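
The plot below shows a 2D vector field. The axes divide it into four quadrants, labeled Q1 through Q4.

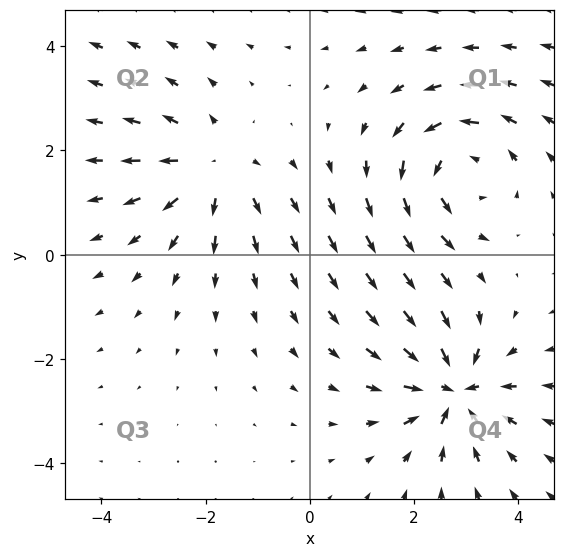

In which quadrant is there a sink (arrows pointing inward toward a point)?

Q4

The sink sits at approximately (2.8, -2.6), which lies in quadrant Q4. The divergence there is about -6, negative as expected for a sink.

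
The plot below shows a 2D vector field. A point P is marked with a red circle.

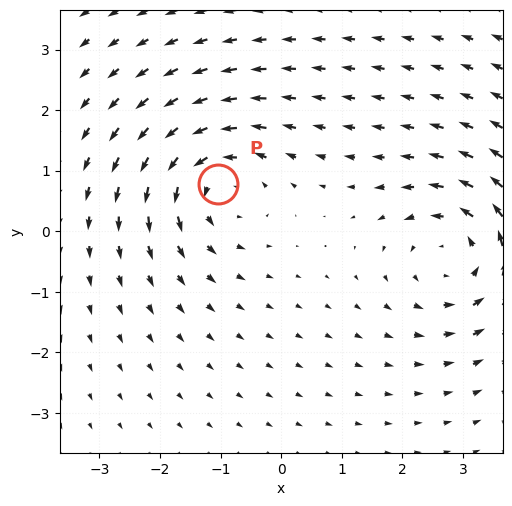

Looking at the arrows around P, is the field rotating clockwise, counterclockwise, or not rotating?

counterclockwise

Near P at (-1.0, 0.8) the arrows circulate counterclockwise. The curl (z-component) there is about +4; positive curl means counterclockwise rotation.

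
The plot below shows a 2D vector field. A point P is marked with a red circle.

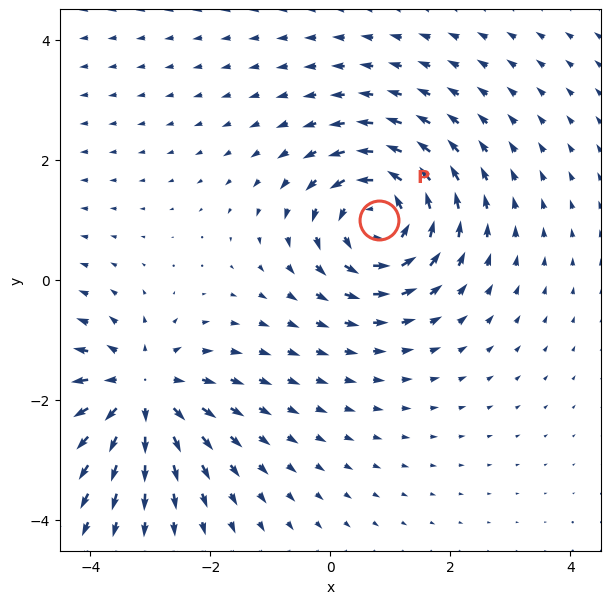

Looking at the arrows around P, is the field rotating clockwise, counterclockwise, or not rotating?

counterclockwise

Near P at (0.8, 1.0) the arrows circulate counterclockwise. The curl (z-component) there is about +5; positive curl means counterclockwise rotation.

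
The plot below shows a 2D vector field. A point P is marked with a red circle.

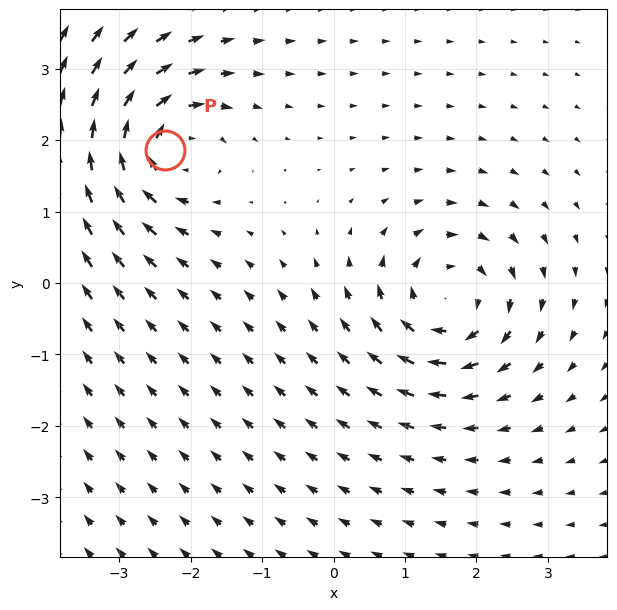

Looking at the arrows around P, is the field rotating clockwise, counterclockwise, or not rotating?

clockwise

Near P at (-2.4, 1.9) the arrows circulate clockwise. The curl (z-component) there is about -5; negative curl means clockwise rotation.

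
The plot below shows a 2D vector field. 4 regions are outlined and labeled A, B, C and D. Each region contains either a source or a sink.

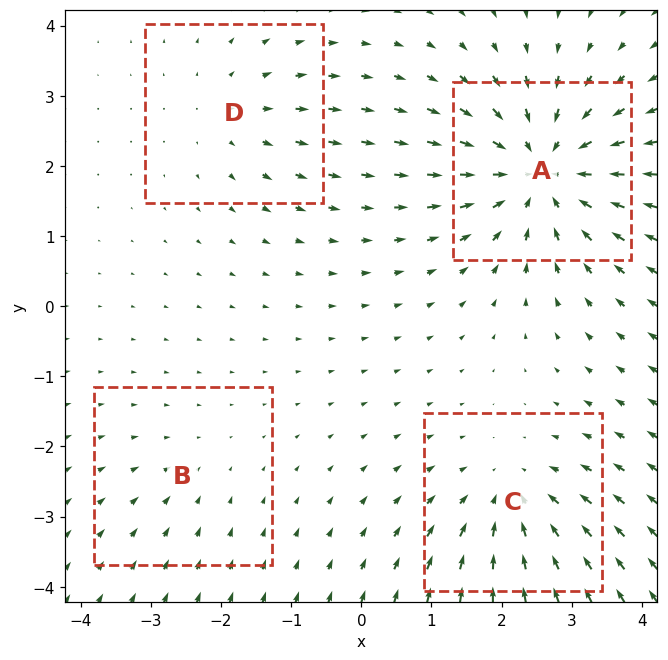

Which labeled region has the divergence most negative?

A

Divergence at each region's feature centre — A: about -7, B: about -2, C: about -5, D: about +3. Region A is most negative.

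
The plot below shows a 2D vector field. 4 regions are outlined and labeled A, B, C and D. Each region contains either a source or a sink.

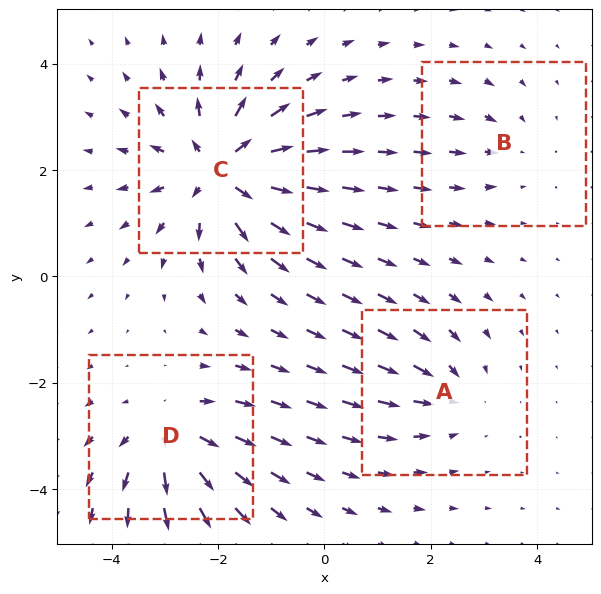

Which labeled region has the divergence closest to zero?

Divergence at each region's feature centre — A: about -4, B: about -2, C: about +8, D: about +5. Region B is closest to zero.

B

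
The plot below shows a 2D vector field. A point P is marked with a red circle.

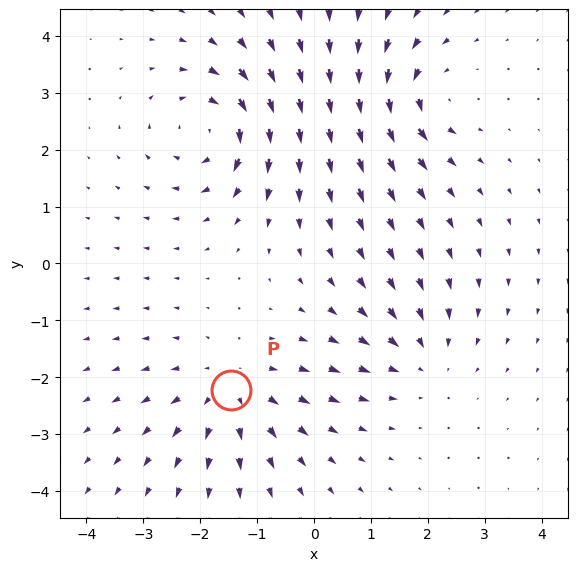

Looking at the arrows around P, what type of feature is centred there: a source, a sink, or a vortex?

source

At P (-1.5, -2.2) the arrows spread outward. Divergence about +4, curl ≈0 — positive divergence with near-zero curl is a source.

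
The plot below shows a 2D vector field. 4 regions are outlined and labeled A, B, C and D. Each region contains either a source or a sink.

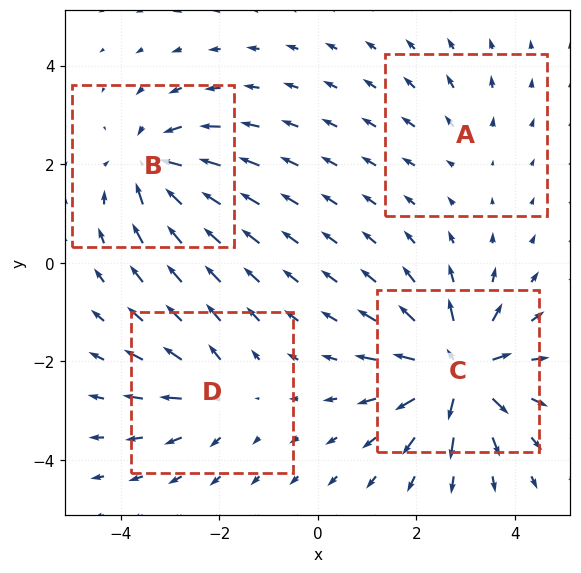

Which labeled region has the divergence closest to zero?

A

Divergence at each region's feature centre — A: about +2, B: about -6, C: about +8, D: about +4. Region A is closest to zero.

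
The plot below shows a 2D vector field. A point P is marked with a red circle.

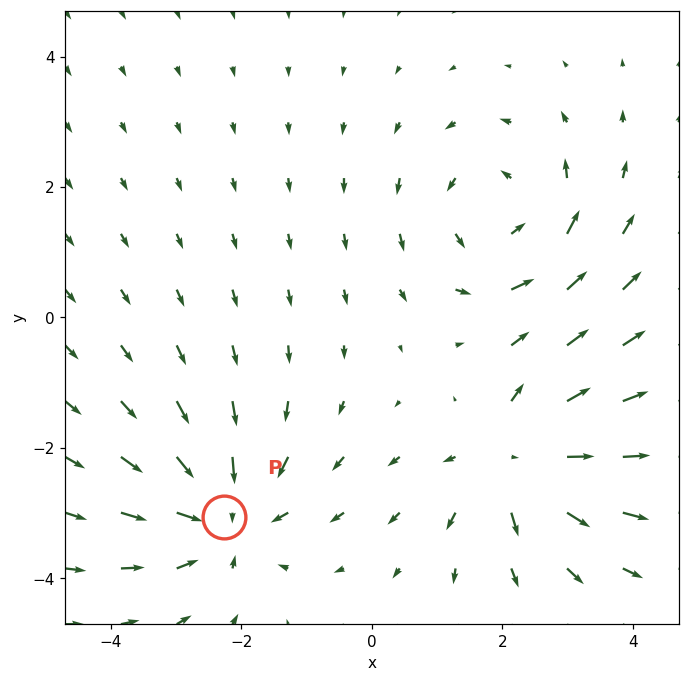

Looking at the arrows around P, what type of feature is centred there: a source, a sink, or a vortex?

sink

At P (-2.3, -3.1) the arrows converge inward. Divergence about -4, curl ≈0 — negative divergence with near-zero curl is a sink.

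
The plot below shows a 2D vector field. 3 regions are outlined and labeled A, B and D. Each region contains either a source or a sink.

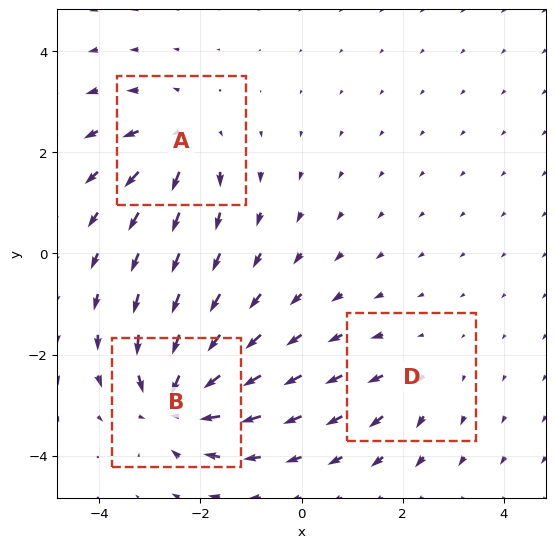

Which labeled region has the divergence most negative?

B

Divergence at each region's feature centre — A: about +4, B: about -6, D: about +2. Region B is most negative.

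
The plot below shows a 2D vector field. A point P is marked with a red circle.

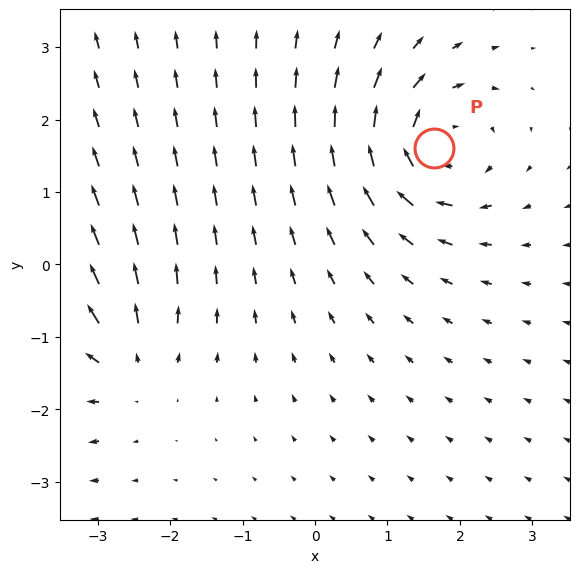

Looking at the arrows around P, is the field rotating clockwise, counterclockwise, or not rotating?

Near P at (1.6, 1.6) the arrows circulate clockwise. The curl (z-component) there is about -6; negative curl means clockwise rotation.

clockwise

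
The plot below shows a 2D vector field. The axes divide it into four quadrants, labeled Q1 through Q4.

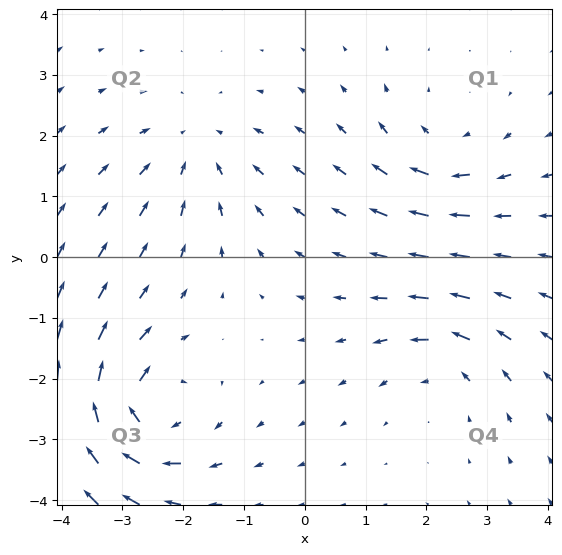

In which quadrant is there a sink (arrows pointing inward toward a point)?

Q2

The sink sits at approximately (-1.8, 1.8), which lies in quadrant Q2. The divergence there is about -3, negative as expected for a sink.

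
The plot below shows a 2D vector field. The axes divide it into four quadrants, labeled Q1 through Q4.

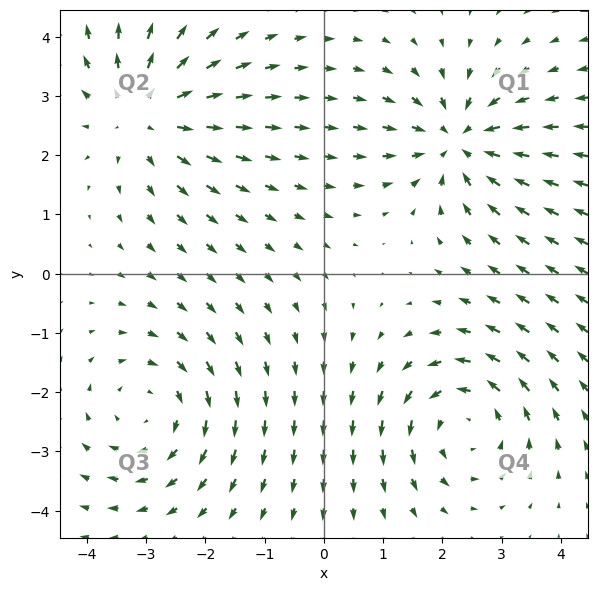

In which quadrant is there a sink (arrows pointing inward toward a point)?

The sink sits at approximately (2.3, 2.2), which lies in quadrant Q1. The divergence there is about -5, negative as expected for a sink.

Q1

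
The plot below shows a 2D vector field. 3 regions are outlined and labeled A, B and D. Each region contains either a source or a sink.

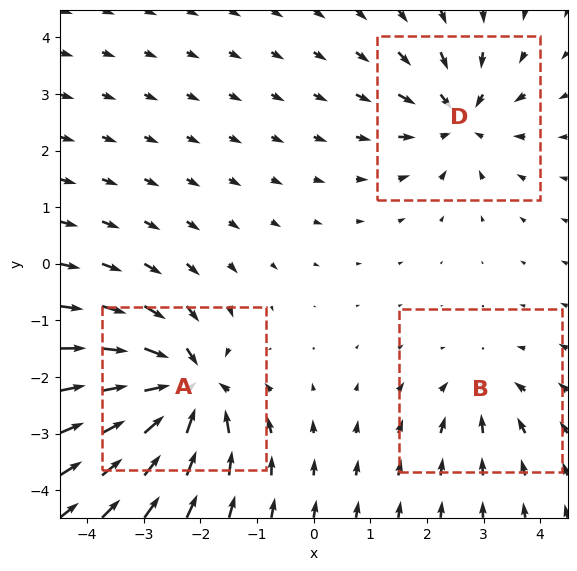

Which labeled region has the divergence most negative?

Divergence at each region's feature centre — A: about -6, B: about -3, D: about -4. Region A is most negative.

A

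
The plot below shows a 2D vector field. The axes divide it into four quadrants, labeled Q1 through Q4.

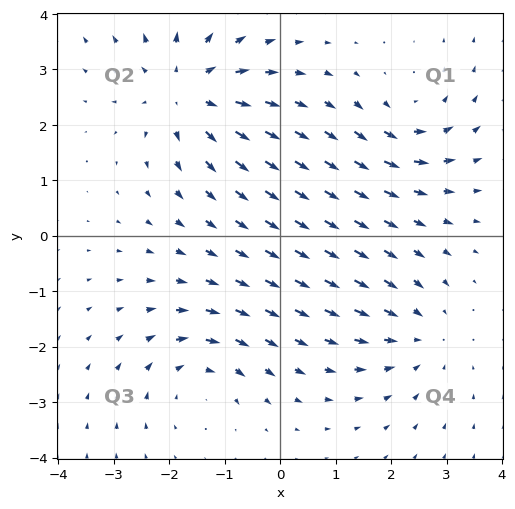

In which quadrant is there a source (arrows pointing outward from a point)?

Q2

The source sits at approximately (-1.7, 2.6), which lies in quadrant Q2. The divergence there is about +4, positive as expected for a source.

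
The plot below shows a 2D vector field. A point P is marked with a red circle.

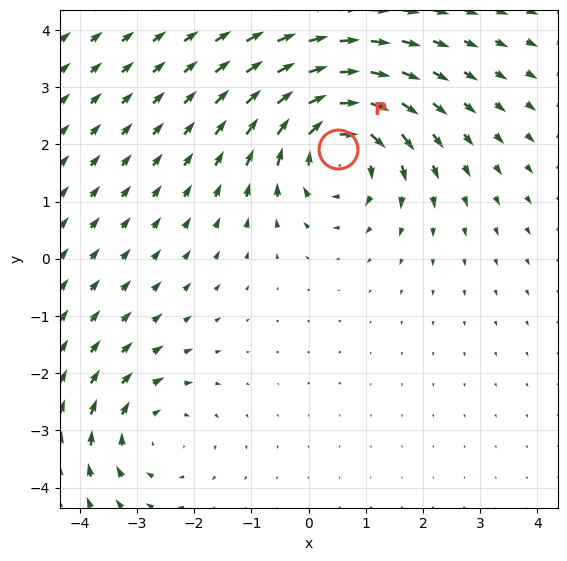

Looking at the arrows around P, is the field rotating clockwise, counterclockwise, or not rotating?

Near P at (0.5, 1.9) the arrows circulate clockwise. The curl (z-component) there is about -6; negative curl means clockwise rotation.

clockwise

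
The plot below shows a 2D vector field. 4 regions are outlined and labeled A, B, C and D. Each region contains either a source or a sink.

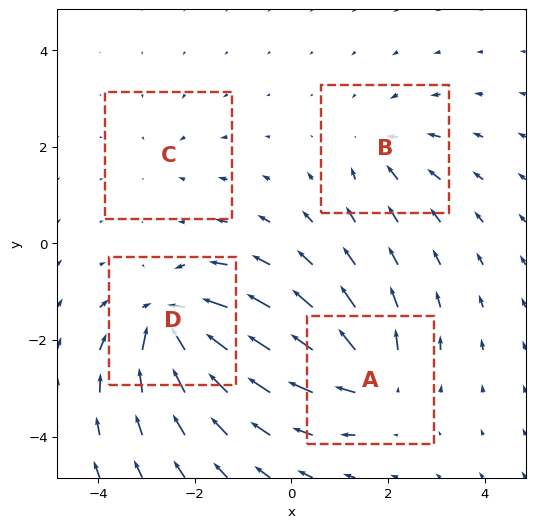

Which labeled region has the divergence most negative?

D

Divergence at each region's feature centre — A: about +6, B: about -4, C: about -2, D: about -8. Region D is most negative.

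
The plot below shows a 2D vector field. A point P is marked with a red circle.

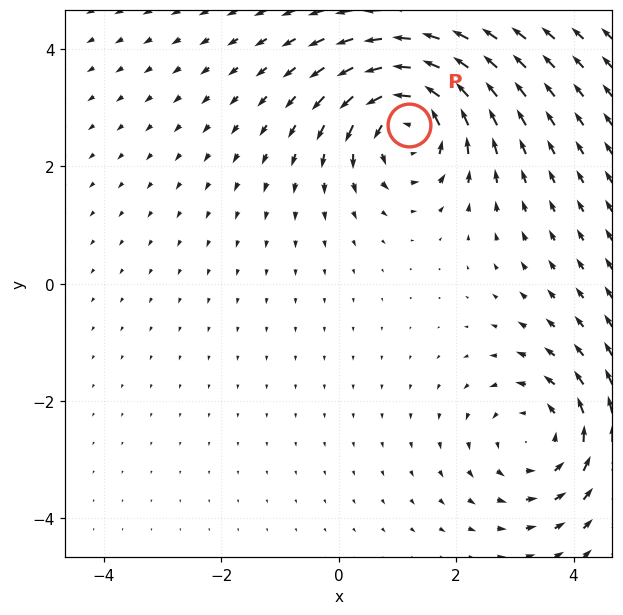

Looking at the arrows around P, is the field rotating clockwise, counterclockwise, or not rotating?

Near P at (1.2, 2.7) the arrows circulate counterclockwise. The curl (z-component) there is about +5; positive curl means counterclockwise rotation.

counterclockwise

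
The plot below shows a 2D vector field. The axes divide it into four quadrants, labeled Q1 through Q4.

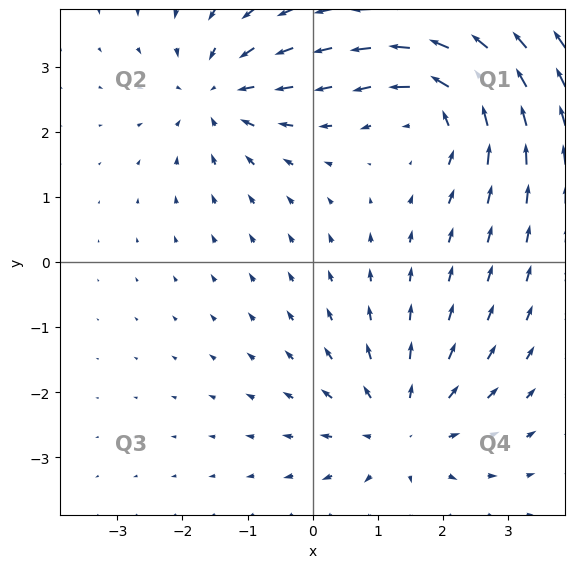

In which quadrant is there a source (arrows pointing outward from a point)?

The source sits at approximately (1.4, -2.6), which lies in quadrant Q4. The divergence there is about +4, positive as expected for a source.

Q4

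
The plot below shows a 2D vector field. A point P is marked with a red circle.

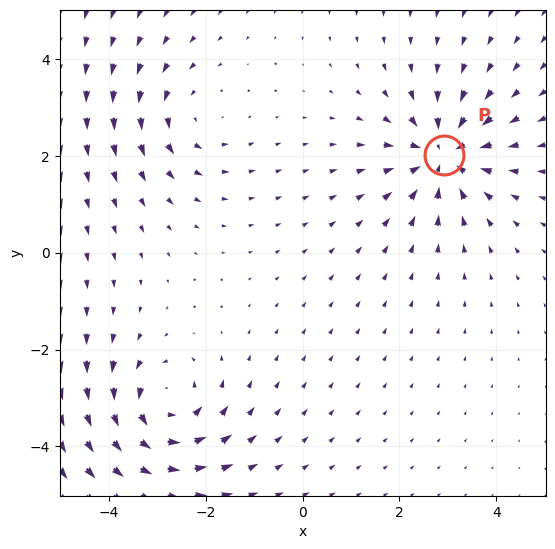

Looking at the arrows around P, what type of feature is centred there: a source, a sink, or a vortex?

sink

At P (2.9, 2.0) the arrows converge inward. Divergence about -5, curl ≈0 — negative divergence with near-zero curl is a sink.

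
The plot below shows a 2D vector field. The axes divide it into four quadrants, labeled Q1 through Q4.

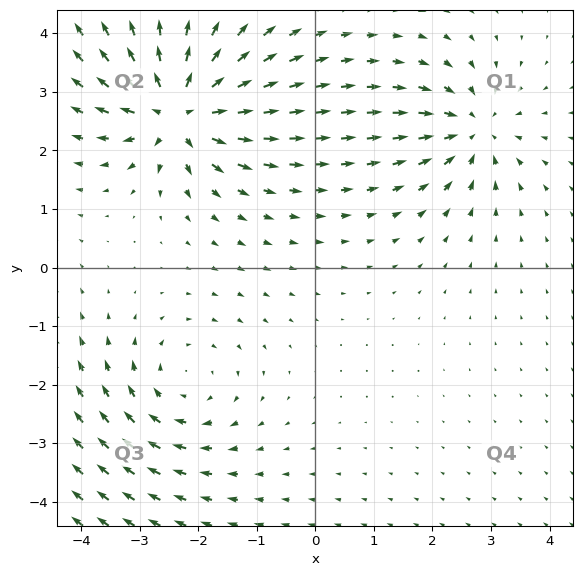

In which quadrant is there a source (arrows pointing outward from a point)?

The source sits at approximately (-2.3, 2.7), which lies in quadrant Q2. The divergence there is about +7, positive as expected for a source.

Q2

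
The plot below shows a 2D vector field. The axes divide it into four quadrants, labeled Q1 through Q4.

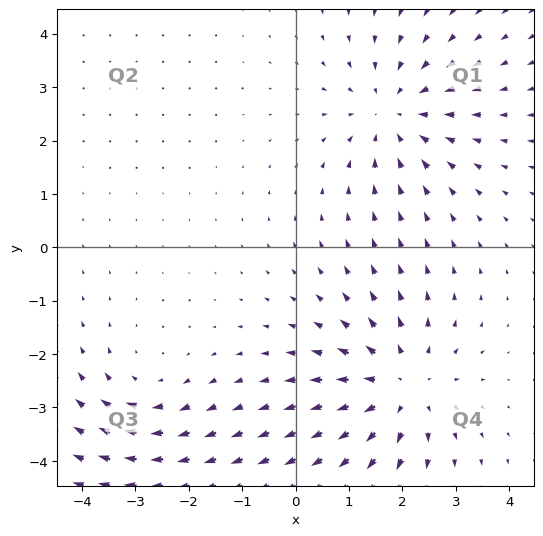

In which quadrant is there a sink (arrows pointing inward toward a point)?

The sink sits at approximately (1.8, 2.5), which lies in quadrant Q1. The divergence there is about -3, negative as expected for a sink.

Q1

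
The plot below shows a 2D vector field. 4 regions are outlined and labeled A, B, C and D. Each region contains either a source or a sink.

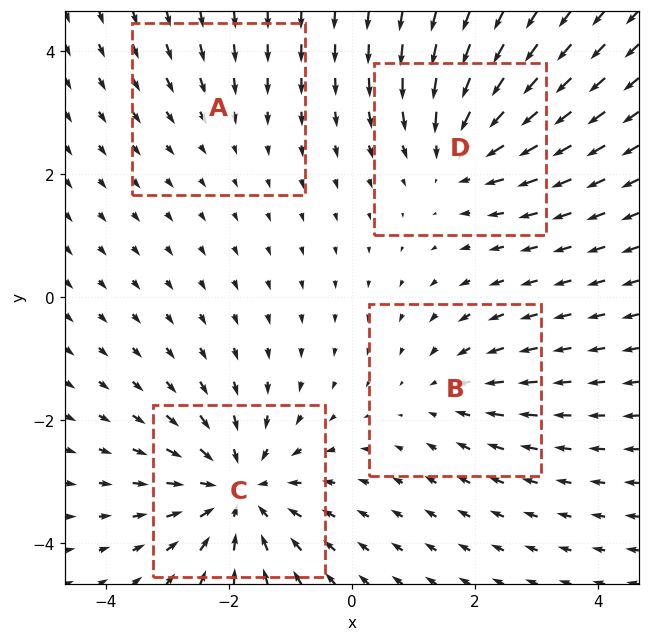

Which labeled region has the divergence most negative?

C

Divergence at each region's feature centre — A: about -2, B: about -3, C: about -6, D: about -5. Region C is most negative.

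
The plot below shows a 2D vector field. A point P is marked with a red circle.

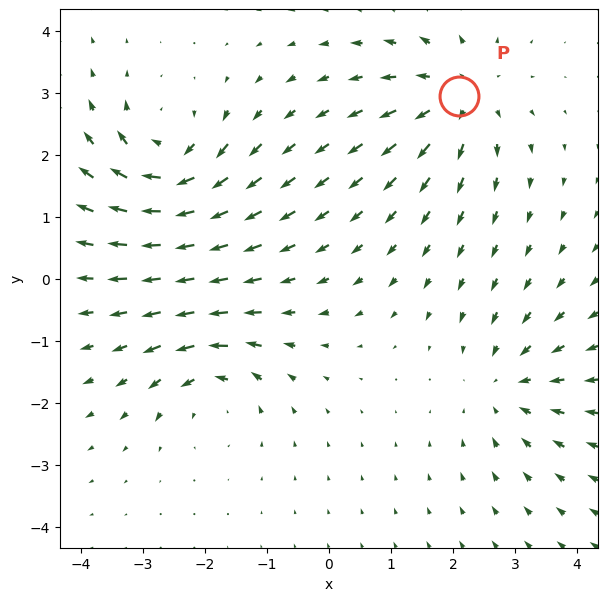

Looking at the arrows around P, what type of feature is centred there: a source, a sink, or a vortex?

At P (2.1, 2.9) the arrows spread outward. Divergence about +4, curl ≈0 — positive divergence with near-zero curl is a source.

source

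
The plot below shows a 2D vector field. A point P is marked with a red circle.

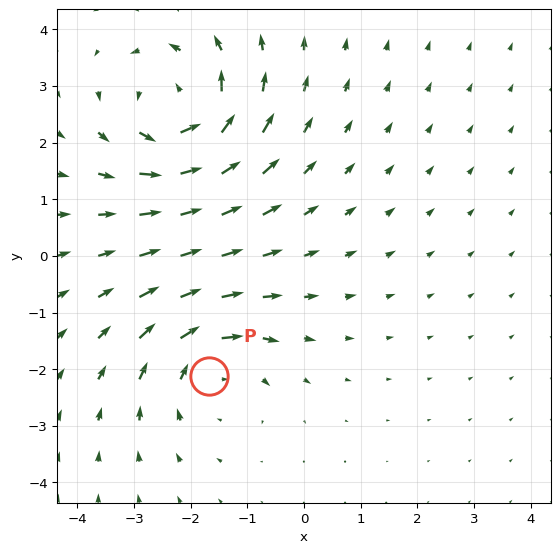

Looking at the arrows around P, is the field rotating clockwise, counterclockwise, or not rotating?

clockwise

Near P at (-1.7, -2.1) the arrows circulate clockwise. The curl (z-component) there is about -3; negative curl means clockwise rotation.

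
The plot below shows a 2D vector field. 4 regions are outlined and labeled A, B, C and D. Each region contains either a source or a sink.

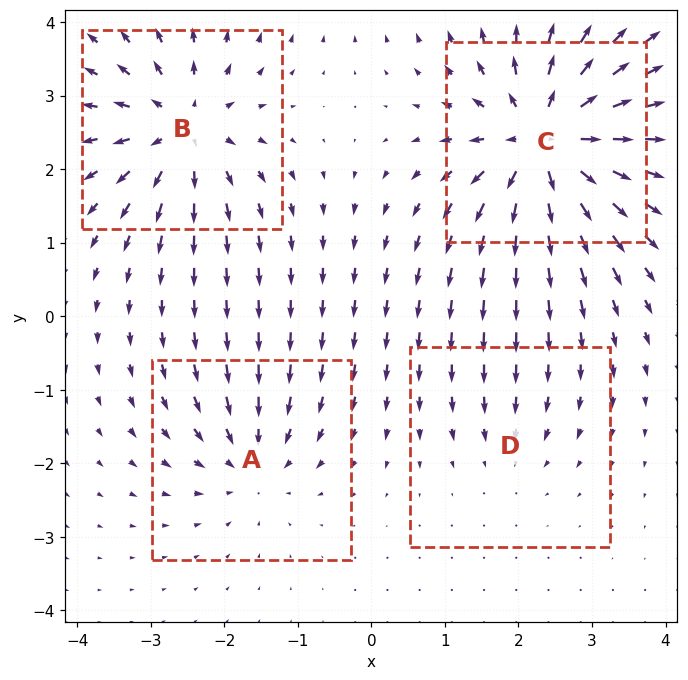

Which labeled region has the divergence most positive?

Divergence at each region's feature centre — A: about -4, B: about +6, C: about +8, D: about -2. Region C is most positive.

C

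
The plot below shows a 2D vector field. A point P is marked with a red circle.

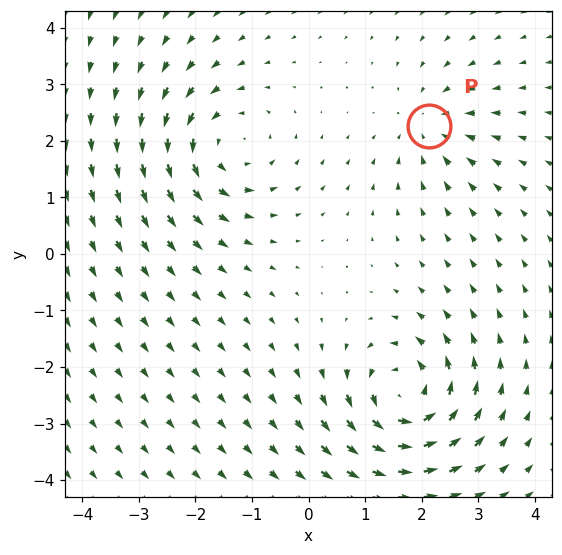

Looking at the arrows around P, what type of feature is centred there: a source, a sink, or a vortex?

At P (2.1, 2.3) the arrows converge inward. Divergence about -3, curl ≈0 — negative divergence with near-zero curl is a sink.

sink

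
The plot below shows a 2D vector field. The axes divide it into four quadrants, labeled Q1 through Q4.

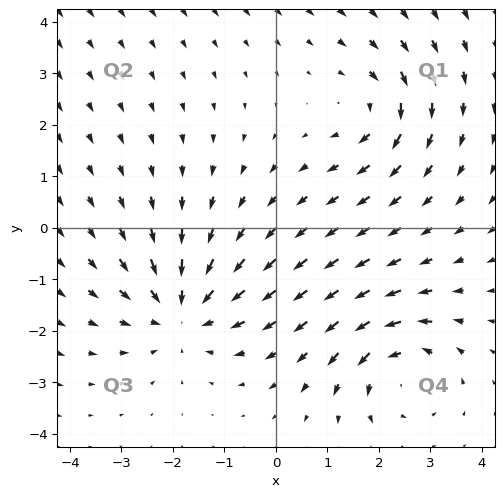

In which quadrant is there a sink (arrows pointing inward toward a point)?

The sink sits at approximately (-1.8, -1.6), which lies in quadrant Q3. The divergence there is about -4, negative as expected for a sink.

Q3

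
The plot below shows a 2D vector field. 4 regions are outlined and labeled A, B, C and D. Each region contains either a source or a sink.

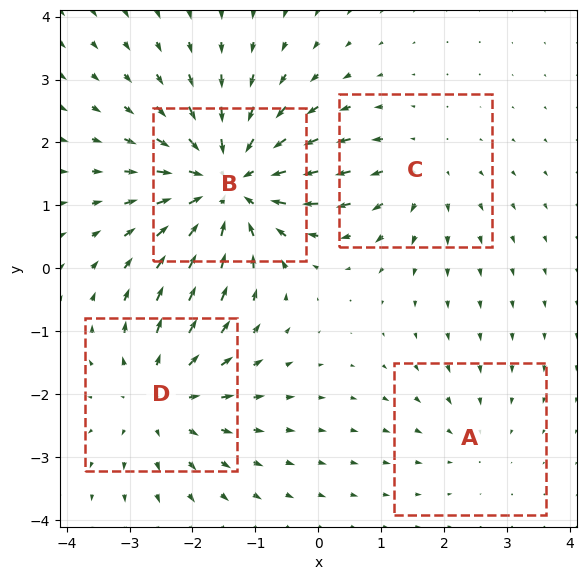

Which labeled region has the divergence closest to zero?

A

Divergence at each region's feature centre — A: about -2, B: about -6, C: about +3, D: about +4. Region A is closest to zero.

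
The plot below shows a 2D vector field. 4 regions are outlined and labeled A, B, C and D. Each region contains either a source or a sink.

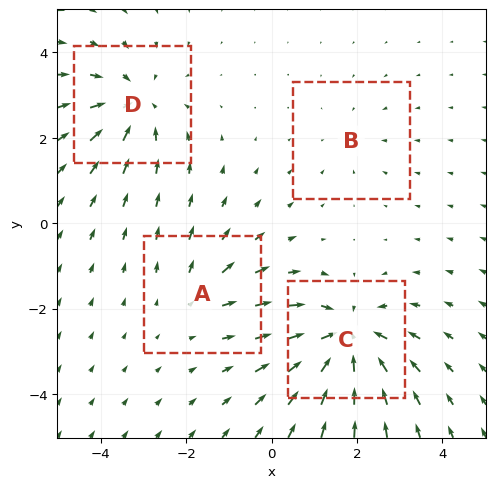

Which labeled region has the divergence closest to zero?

B

Divergence at each region's feature centre — A: about +3, B: about -2, C: about -7, D: about -5. Region B is closest to zero.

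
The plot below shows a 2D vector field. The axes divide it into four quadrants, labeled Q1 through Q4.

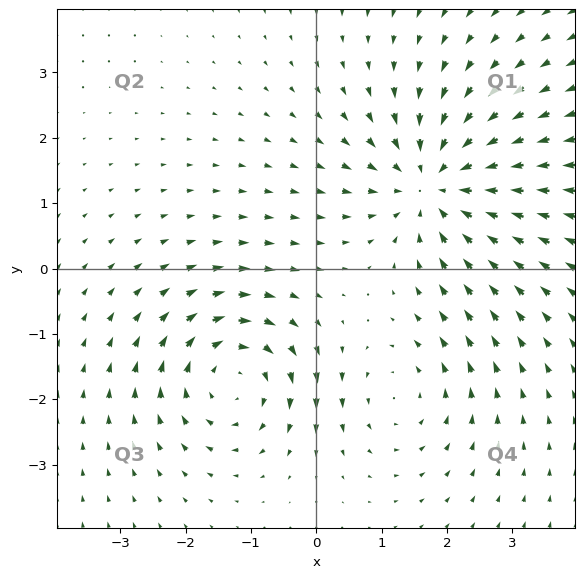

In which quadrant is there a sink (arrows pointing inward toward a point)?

Q1

The sink sits at approximately (1.8, 1.3), which lies in quadrant Q1. The divergence there is about -5, negative as expected for a sink.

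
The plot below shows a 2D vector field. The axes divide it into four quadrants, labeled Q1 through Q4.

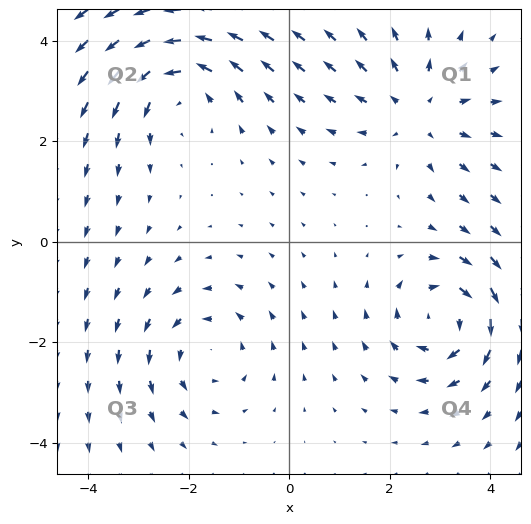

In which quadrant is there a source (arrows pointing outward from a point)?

The source sits at approximately (2.6, 2.6), which lies in quadrant Q1. The divergence there is about +3, positive as expected for a source.

Q1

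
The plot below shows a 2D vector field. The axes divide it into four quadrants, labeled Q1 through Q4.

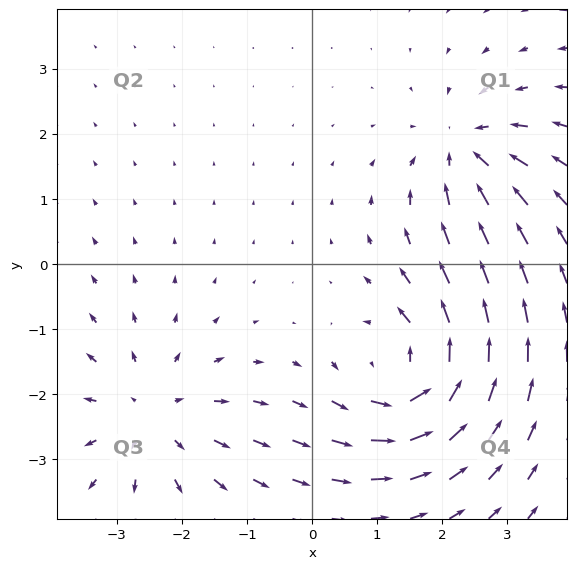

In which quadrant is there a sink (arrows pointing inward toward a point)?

The sink sits at approximately (2.4, 1.7), which lies in quadrant Q1. The divergence there is about -4, negative as expected for a sink.

Q1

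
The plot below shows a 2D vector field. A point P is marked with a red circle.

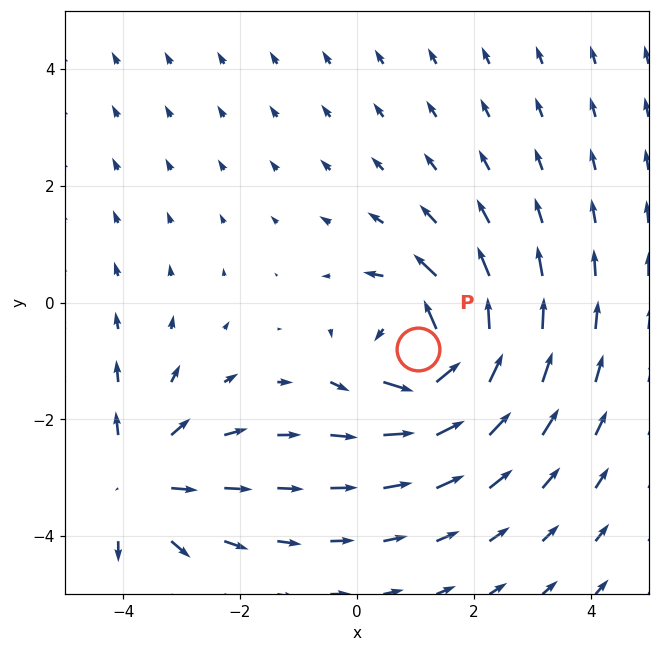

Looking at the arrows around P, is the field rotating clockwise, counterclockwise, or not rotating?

counterclockwise

Near P at (1.0, -0.8) the arrows circulate counterclockwise. The curl (z-component) there is about +7; positive curl means counterclockwise rotation.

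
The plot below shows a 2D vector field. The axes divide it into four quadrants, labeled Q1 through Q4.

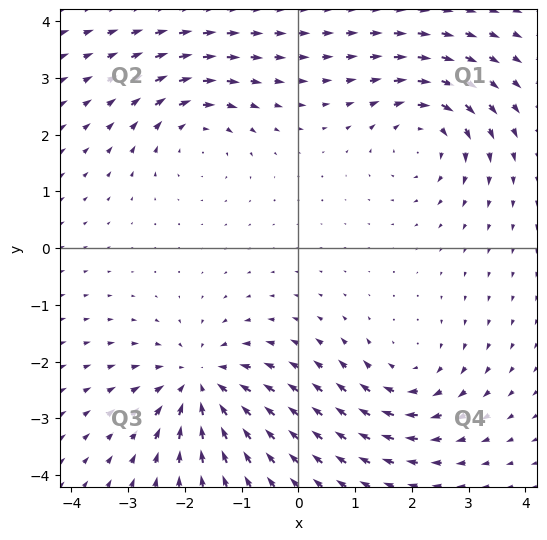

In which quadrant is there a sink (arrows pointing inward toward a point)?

Q3

The sink sits at approximately (-1.7, -2.4), which lies in quadrant Q3. The divergence there is about -5, negative as expected for a sink.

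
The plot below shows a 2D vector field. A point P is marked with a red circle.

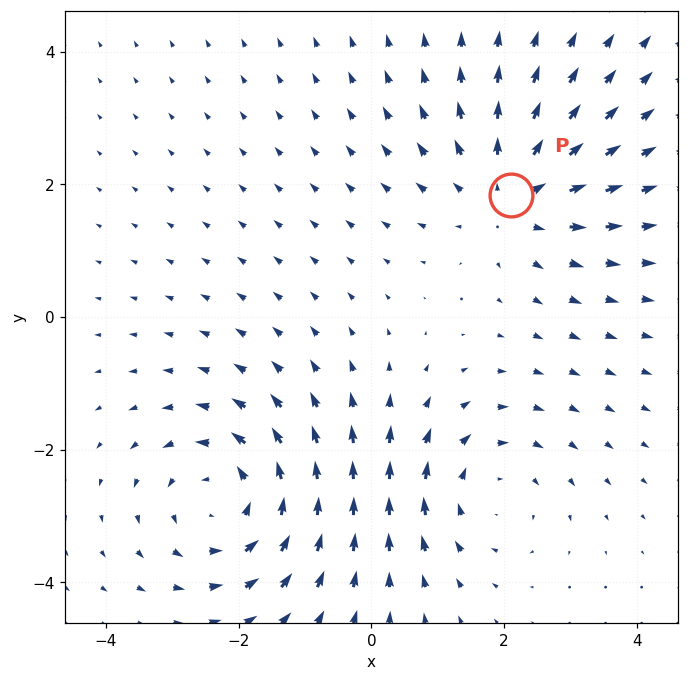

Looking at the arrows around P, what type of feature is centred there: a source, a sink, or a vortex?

source

At P (2.1, 1.8) the arrows spread outward. Divergence about +3, curl ≈0 — positive divergence with near-zero curl is a source.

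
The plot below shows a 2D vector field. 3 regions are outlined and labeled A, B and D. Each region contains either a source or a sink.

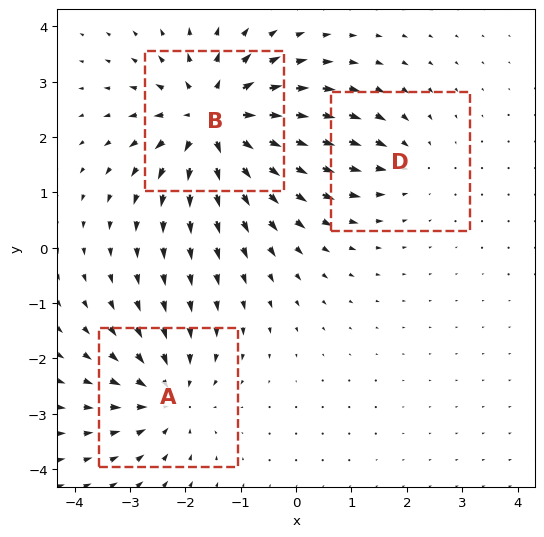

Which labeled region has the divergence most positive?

Divergence at each region's feature centre — A: about -3, B: about +5, D: about -2. Region B is most positive.

B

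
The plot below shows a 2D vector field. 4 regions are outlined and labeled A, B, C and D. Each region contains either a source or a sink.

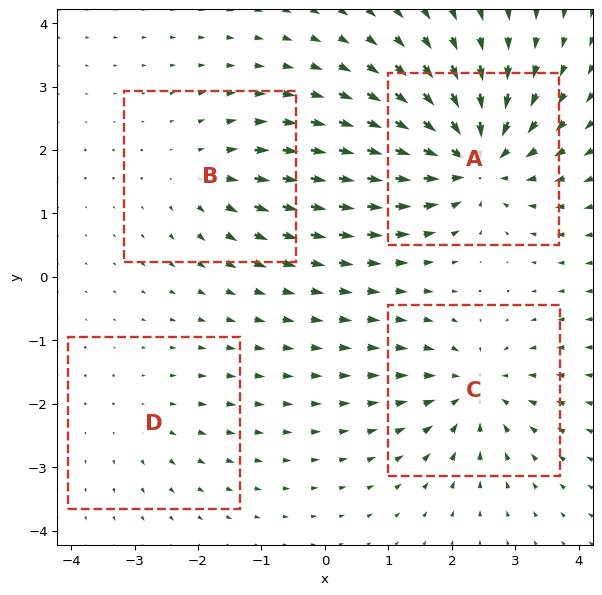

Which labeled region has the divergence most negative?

Divergence at each region's feature centre — A: about -8, B: about +4, C: about -5, D: about +2. Region A is most negative.

A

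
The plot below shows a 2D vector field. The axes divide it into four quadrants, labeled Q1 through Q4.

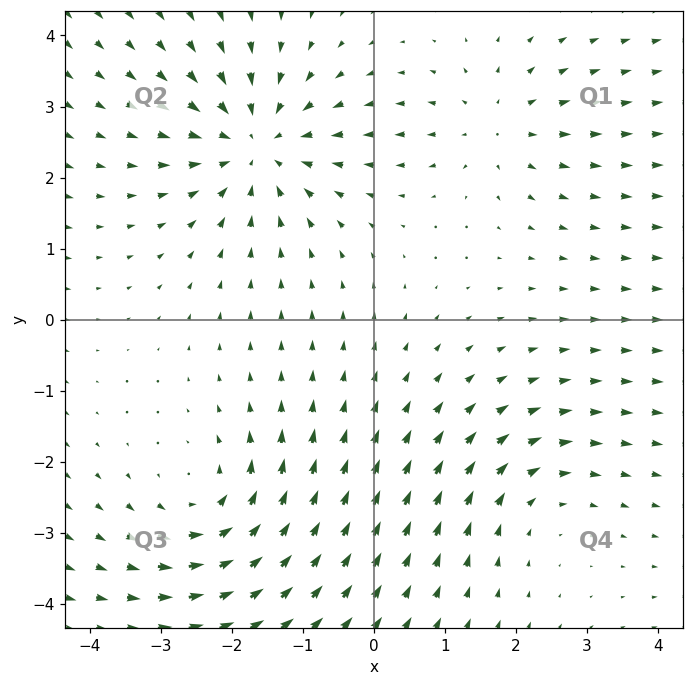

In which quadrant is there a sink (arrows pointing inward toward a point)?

Q2

The sink sits at approximately (-1.7, 2.5), which lies in quadrant Q2. The divergence there is about -4, negative as expected for a sink.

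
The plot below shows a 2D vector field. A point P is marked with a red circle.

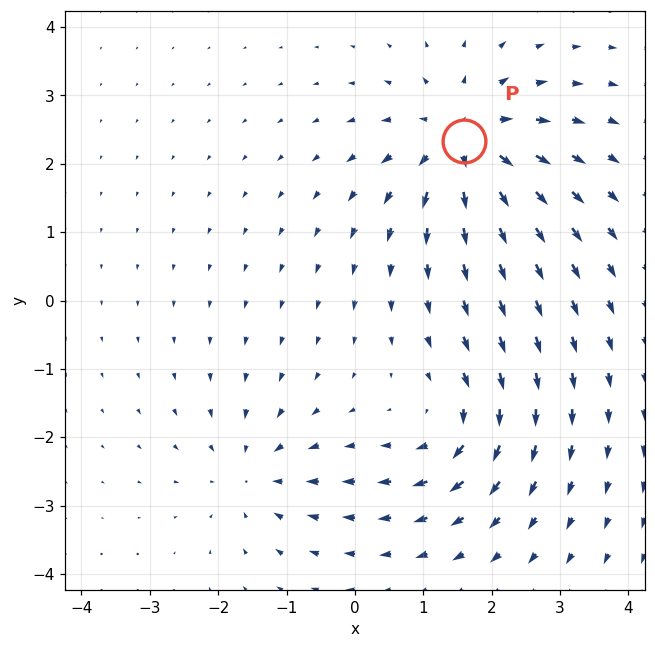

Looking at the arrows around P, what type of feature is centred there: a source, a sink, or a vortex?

At P (1.6, 2.3) the arrows spread outward. Divergence about +6, curl ≈0 — positive divergence with near-zero curl is a source.

source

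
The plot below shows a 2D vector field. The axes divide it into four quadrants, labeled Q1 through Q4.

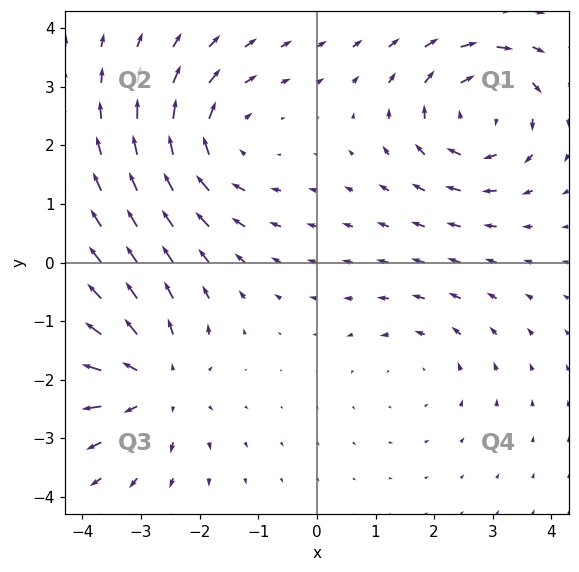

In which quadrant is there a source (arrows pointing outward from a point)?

The source sits at approximately (-2.8, -2.0), which lies in quadrant Q3. The divergence there is about +4, positive as expected for a source.

Q3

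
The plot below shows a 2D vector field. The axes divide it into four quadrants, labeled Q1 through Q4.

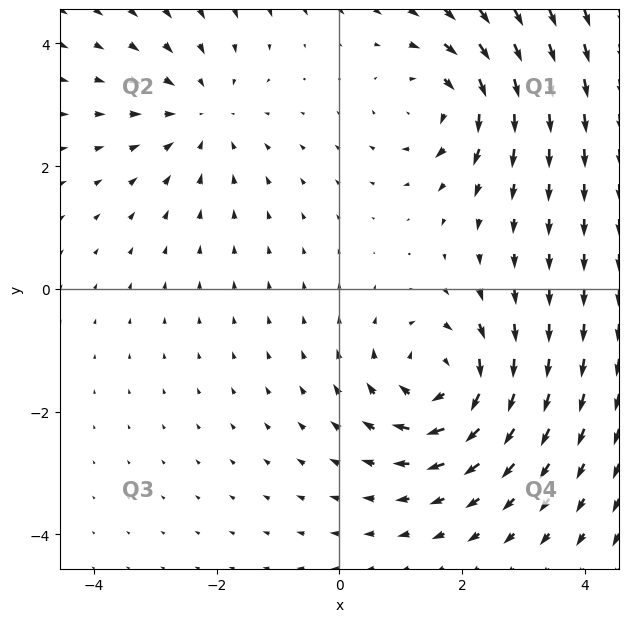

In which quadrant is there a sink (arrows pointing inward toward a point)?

Q2

The sink sits at approximately (-2.2, 2.8), which lies in quadrant Q2. The divergence there is about -2, negative as expected for a sink.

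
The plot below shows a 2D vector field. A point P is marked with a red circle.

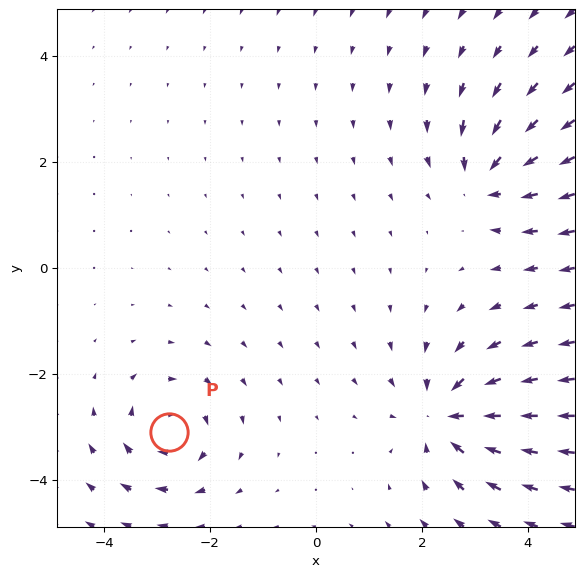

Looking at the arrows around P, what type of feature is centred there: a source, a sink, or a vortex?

vortex

At P (-2.8, -3.1) the arrows circulate clockwise. Divergence ≈0, curl about -4 — near-zero divergence with nonzero curl is a vortex.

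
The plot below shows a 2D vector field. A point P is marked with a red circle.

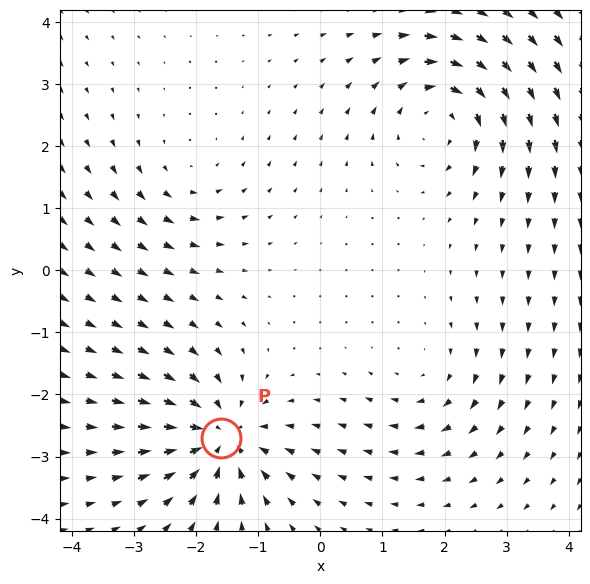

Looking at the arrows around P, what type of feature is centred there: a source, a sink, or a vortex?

At P (-1.6, -2.7) the arrows converge inward. Divergence about -7, curl ≈0 — negative divergence with near-zero curl is a sink.

sink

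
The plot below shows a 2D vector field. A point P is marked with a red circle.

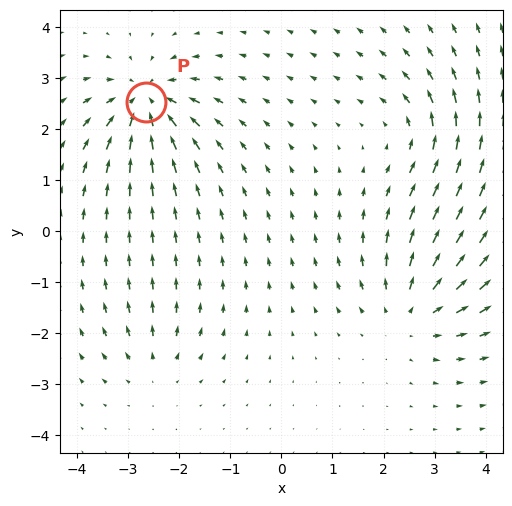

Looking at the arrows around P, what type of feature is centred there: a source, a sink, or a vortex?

At P (-2.7, 2.5) the arrows converge inward. Divergence about -6, curl ≈0 — negative divergence with near-zero curl is a sink.

sink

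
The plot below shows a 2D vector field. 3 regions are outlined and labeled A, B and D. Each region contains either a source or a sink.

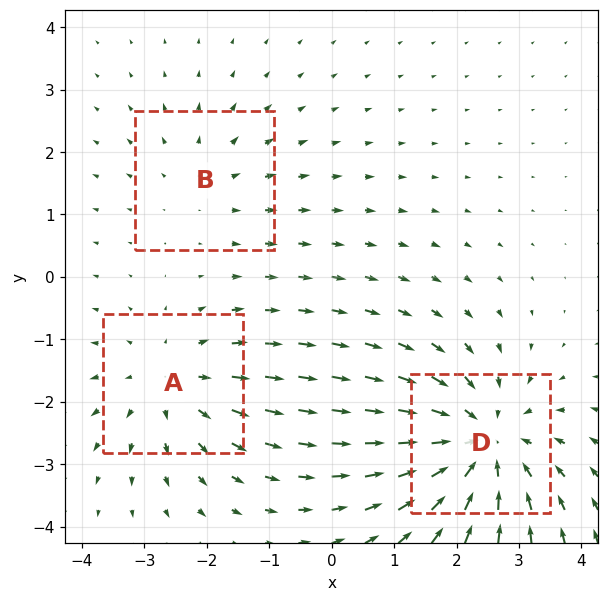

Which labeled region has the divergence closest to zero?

Divergence at each region's feature centre — A: about +3, B: about +2, D: about -5. Region B is closest to zero.

B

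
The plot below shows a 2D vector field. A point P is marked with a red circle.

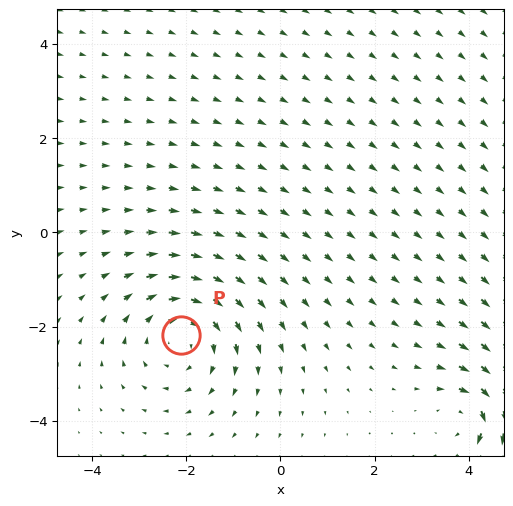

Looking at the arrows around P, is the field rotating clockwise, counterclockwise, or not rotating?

clockwise

Near P at (-2.1, -2.2) the arrows circulate clockwise. The curl (z-component) there is about -4; negative curl means clockwise rotation.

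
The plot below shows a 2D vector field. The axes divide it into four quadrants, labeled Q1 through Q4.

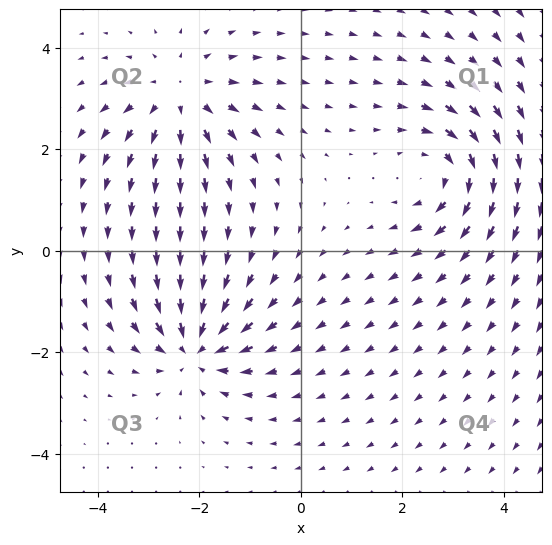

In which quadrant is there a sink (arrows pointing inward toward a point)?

Q3

The sink sits at approximately (-2.1, -1.9), which lies in quadrant Q3. The divergence there is about -5, negative as expected for a sink.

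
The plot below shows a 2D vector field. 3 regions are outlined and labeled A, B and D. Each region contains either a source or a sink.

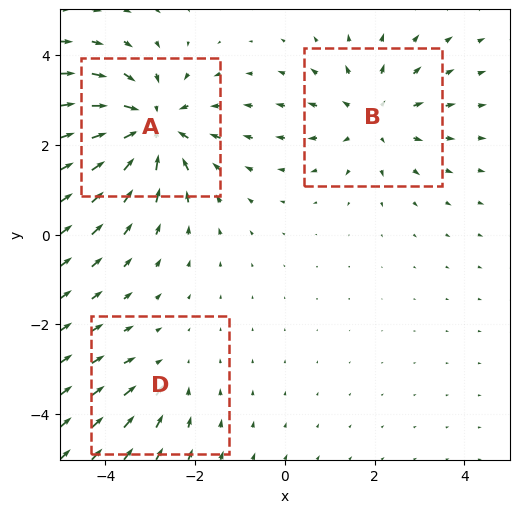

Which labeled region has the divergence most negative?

A

Divergence at each region's feature centre — A: about -4, B: about +3, D: about -2. Region A is most negative.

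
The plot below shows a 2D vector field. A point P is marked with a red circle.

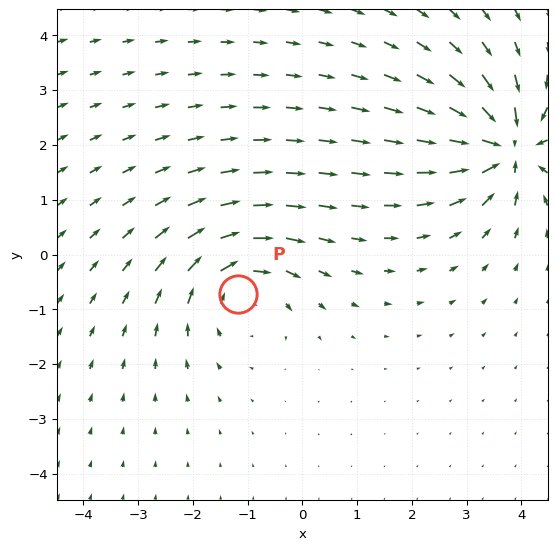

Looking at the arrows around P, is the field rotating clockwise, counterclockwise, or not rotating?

clockwise

Near P at (-1.2, -0.7) the arrows circulate clockwise. The curl (z-component) there is about -4; negative curl means clockwise rotation.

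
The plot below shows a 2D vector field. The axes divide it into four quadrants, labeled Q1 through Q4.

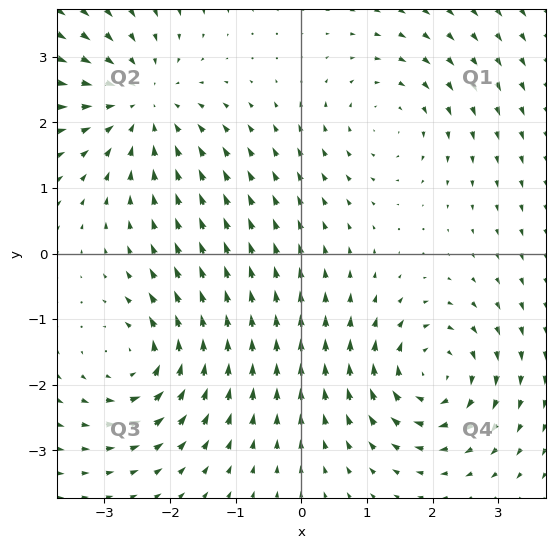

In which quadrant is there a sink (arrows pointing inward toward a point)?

Q2

The sink sits at approximately (-2.4, 2.3), which lies in quadrant Q2. The divergence there is about -4, negative as expected for a sink.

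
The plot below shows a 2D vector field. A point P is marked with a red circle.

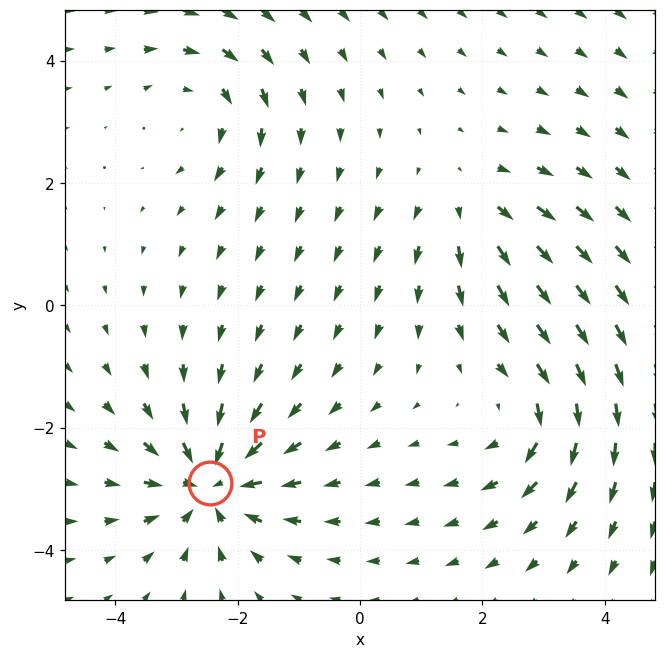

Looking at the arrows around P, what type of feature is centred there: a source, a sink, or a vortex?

At P (-2.5, -2.9) the arrows converge inward. Divergence about -6, curl ≈0 — negative divergence with near-zero curl is a sink.

sink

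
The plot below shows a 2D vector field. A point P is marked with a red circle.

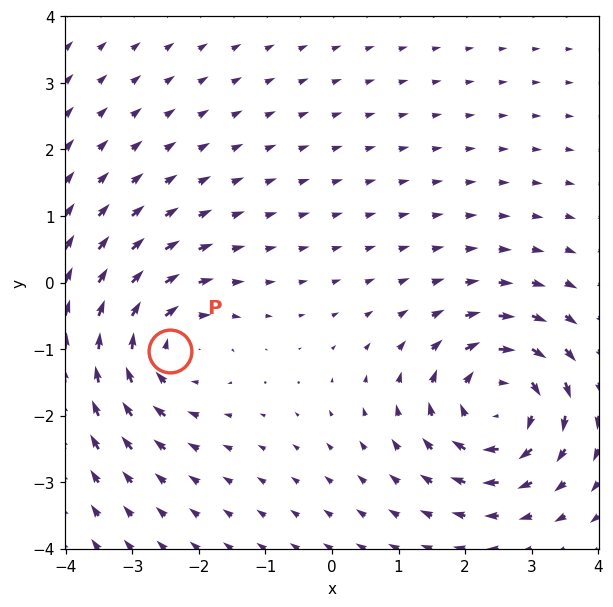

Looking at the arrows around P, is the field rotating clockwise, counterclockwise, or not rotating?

clockwise

Near P at (-2.4, -1.0) the arrows circulate clockwise. The curl (z-component) there is about -4; negative curl means clockwise rotation.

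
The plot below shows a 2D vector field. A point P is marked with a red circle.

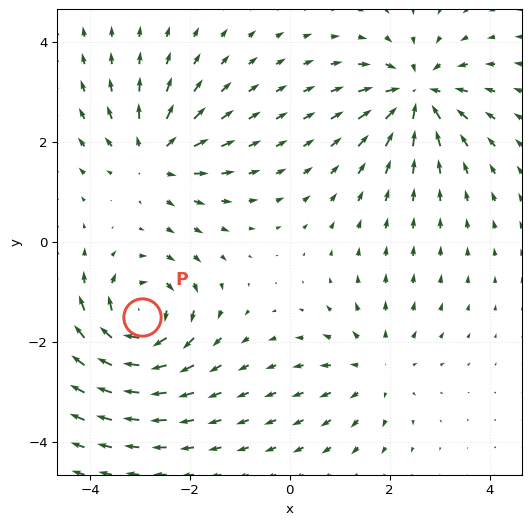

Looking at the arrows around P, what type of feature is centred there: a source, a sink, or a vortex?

vortex

At P (-3.0, -1.5) the arrows circulate clockwise. Divergence ≈0, curl about -6 — near-zero divergence with nonzero curl is a vortex.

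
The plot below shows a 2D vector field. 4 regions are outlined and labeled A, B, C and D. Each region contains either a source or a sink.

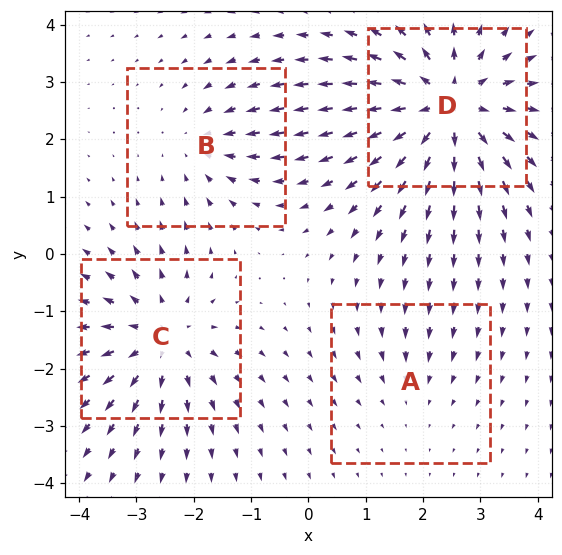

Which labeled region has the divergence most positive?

D

Divergence at each region's feature centre — A: about -2, B: about -3, C: about +5, D: about +7. Region D is most positive.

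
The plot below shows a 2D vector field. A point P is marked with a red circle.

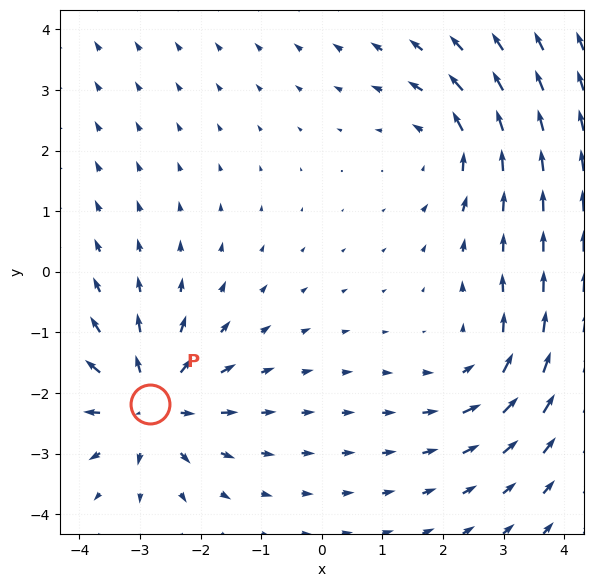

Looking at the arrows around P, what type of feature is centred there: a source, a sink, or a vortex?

At P (-2.8, -2.2) the arrows spread outward. Divergence about +5, curl ≈0 — positive divergence with near-zero curl is a source.

source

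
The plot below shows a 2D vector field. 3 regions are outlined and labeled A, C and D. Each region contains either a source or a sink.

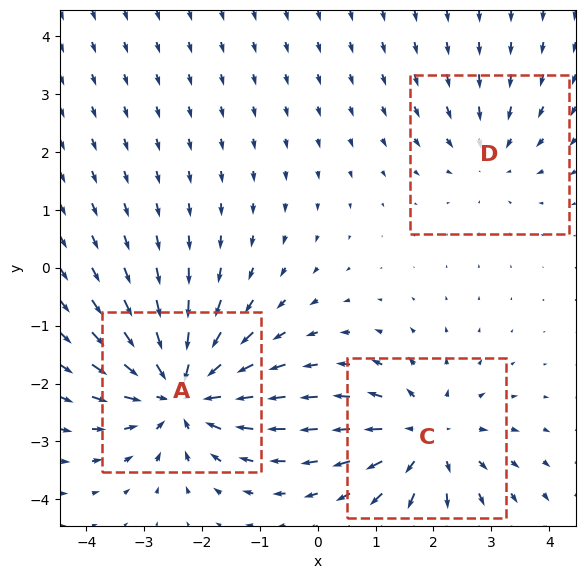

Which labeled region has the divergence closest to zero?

Divergence at each region's feature centre — A: about -5, C: about +4, D: about -2. Region D is closest to zero.

D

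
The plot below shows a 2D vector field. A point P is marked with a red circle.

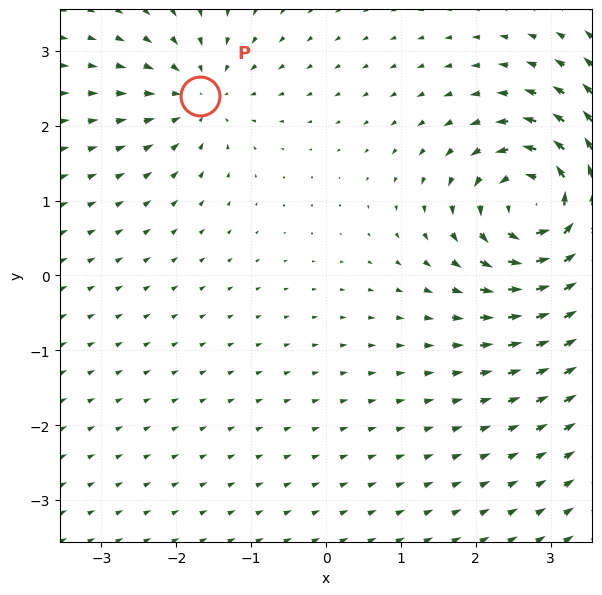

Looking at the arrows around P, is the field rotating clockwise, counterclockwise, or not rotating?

not rotating

Near P at (-1.7, 2.4) the arrows show no circulation. The curl there is ≈0.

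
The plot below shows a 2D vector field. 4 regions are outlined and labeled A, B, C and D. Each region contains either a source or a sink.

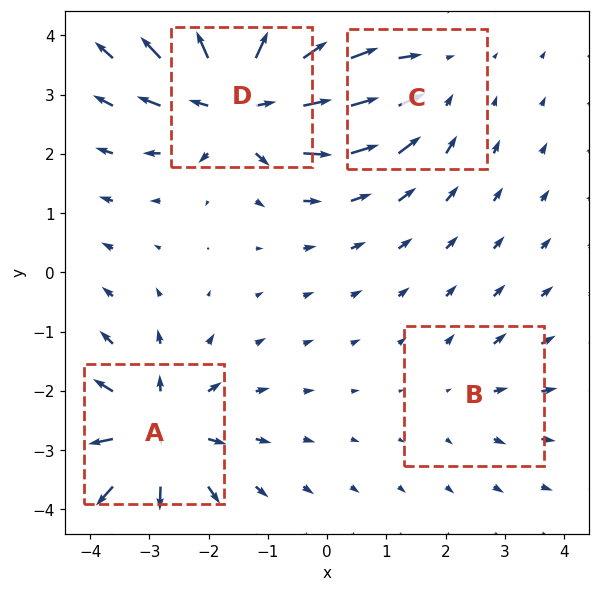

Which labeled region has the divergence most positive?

D

Divergence at each region's feature centre — A: about +5, B: about +2, C: about -3, D: about +7. Region D is most positive.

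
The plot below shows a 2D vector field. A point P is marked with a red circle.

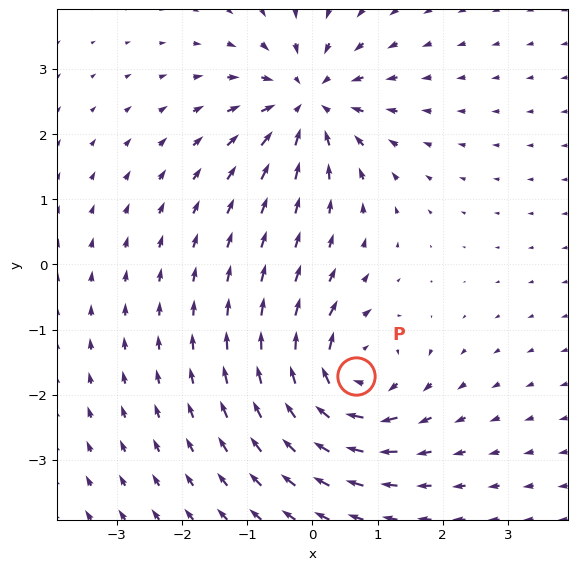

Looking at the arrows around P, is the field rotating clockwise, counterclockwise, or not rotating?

Near P at (0.7, -1.7) the arrows circulate clockwise. The curl (z-component) there is about -6; negative curl means clockwise rotation.

clockwise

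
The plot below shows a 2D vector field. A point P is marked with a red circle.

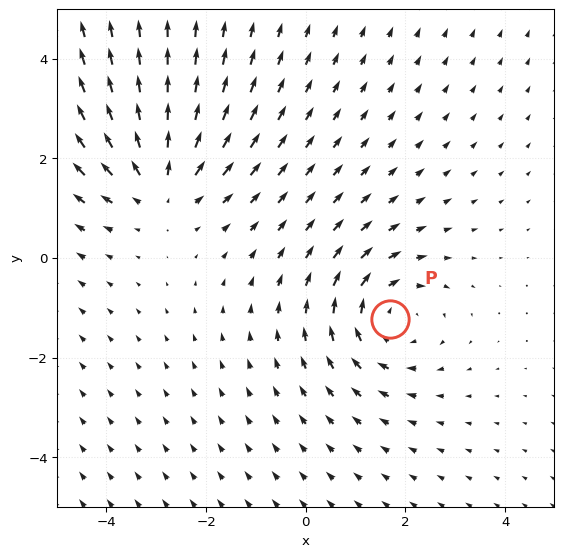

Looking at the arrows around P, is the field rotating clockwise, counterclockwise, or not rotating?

clockwise

Near P at (1.7, -1.2) the arrows circulate clockwise. The curl (z-component) there is about -2; negative curl means clockwise rotation.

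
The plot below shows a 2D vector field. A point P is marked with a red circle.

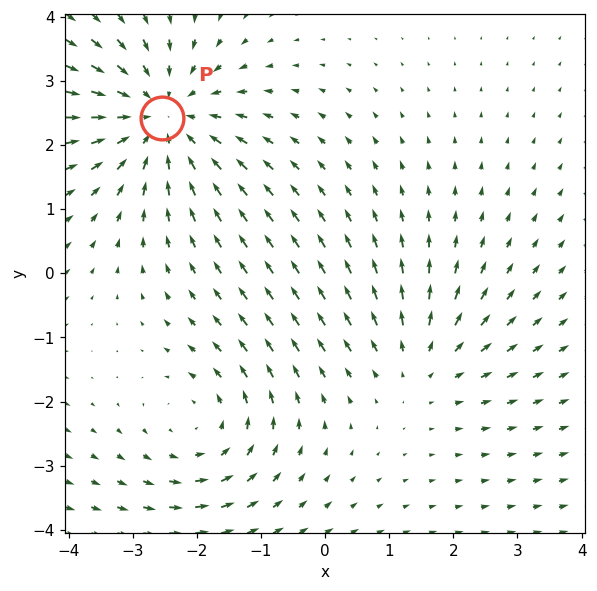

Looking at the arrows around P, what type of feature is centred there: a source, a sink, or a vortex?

At P (-2.6, 2.4) the arrows converge inward. Divergence about -4, curl ≈0 — negative divergence with near-zero curl is a sink.

sink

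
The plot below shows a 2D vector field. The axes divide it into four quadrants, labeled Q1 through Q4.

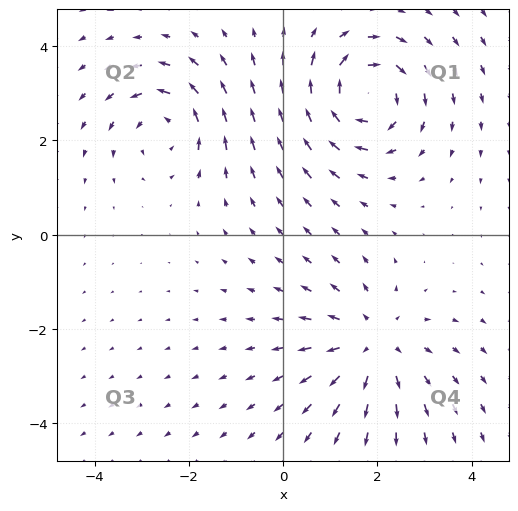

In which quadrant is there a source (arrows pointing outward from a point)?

Q4

The source sits at approximately (1.9, -2.3), which lies in quadrant Q4. The divergence there is about +4, positive as expected for a source.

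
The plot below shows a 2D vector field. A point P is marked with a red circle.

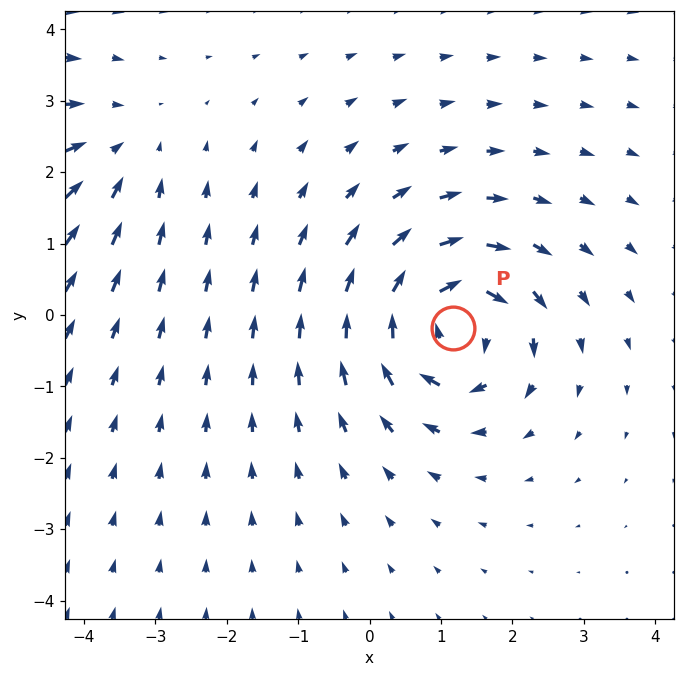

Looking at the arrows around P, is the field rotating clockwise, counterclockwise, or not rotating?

clockwise

Near P at (1.2, -0.2) the arrows circulate clockwise. The curl (z-component) there is about -6; negative curl means clockwise rotation.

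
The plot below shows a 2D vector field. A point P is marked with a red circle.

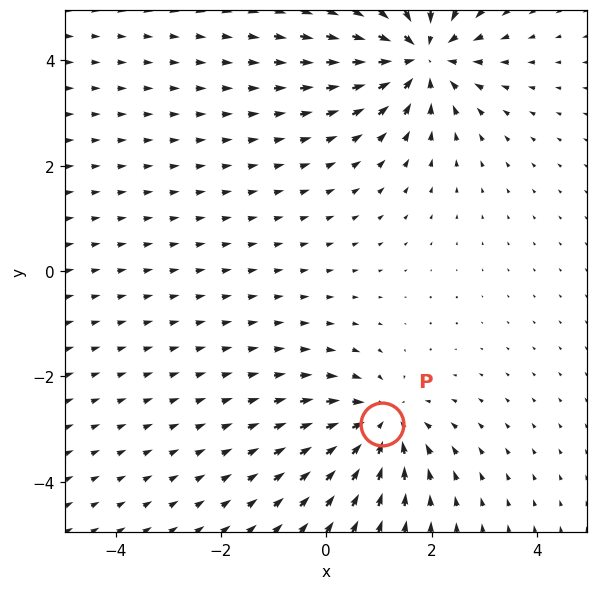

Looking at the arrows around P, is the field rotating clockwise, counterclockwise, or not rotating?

not rotating

Near P at (1.1, -2.9) the arrows show no circulation. The curl there is ≈0.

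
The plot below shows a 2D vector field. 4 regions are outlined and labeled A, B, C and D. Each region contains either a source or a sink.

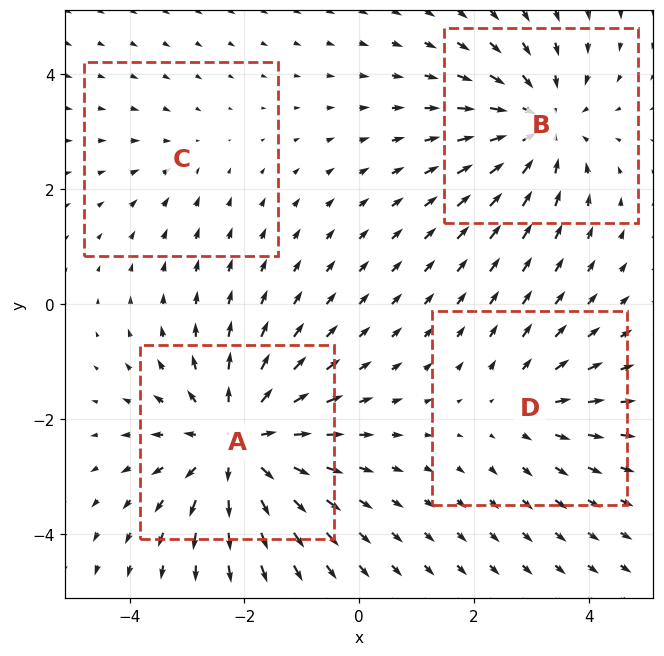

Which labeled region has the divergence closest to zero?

Divergence at each region's feature centre — A: about +6, B: about -4, C: about -2, D: about +3. Region C is closest to zero.

C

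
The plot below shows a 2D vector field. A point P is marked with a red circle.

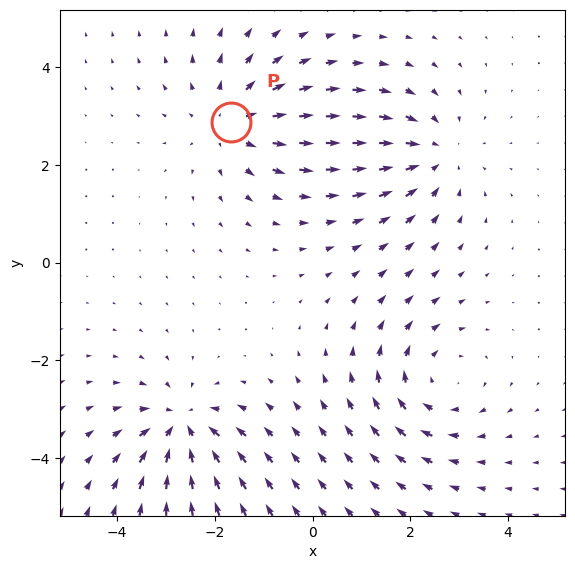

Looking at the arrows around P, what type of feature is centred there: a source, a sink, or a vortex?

source

At P (-1.7, 2.9) the arrows spread outward. Divergence about +3, curl ≈0 — positive divergence with near-zero curl is a source.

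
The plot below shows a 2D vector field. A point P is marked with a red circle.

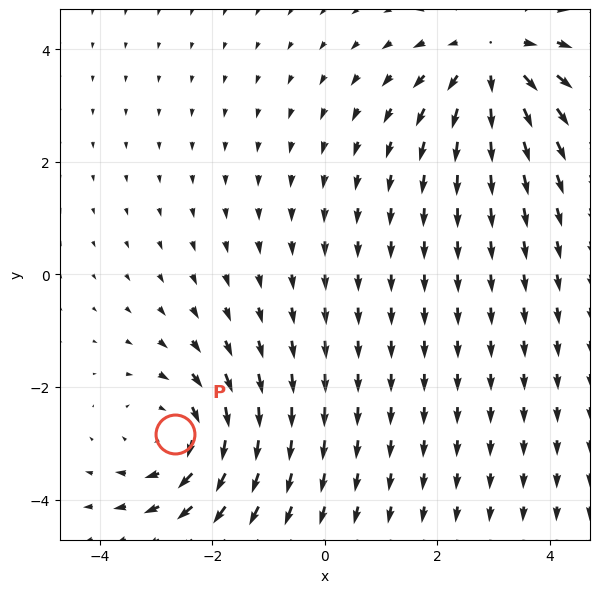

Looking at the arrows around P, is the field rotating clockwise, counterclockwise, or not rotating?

Near P at (-2.7, -2.8) the arrows circulate clockwise. The curl (z-component) there is about -3; negative curl means clockwise rotation.

clockwise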